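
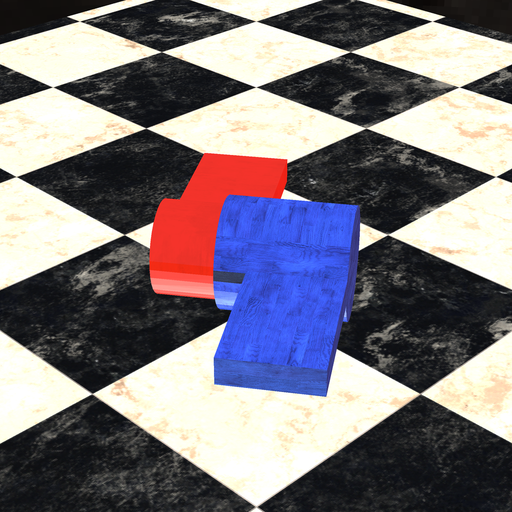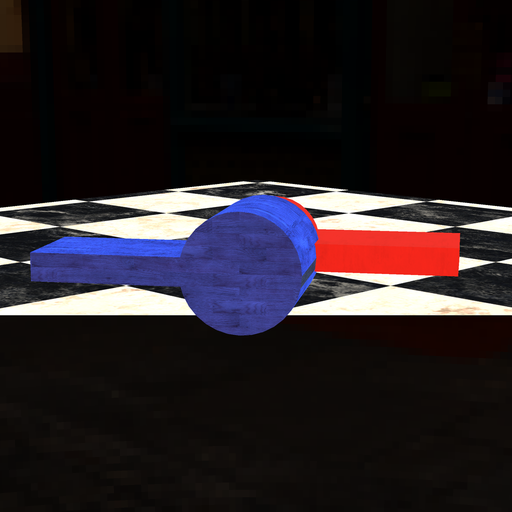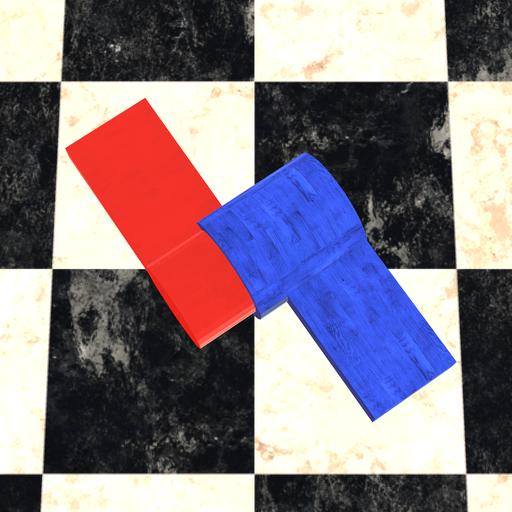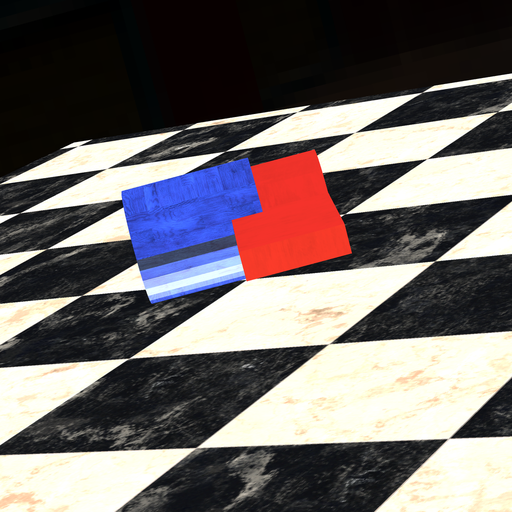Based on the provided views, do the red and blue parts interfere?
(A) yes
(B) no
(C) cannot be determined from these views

(A) yes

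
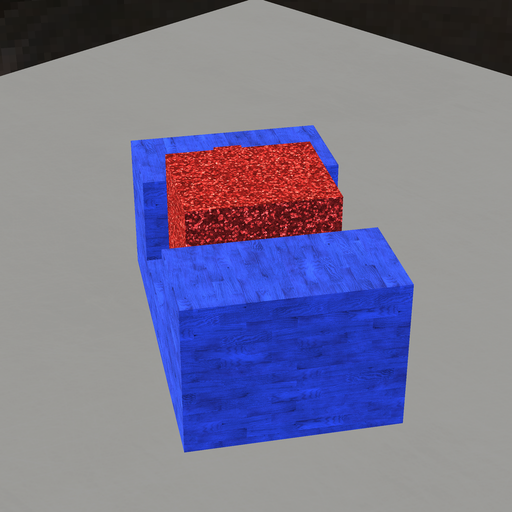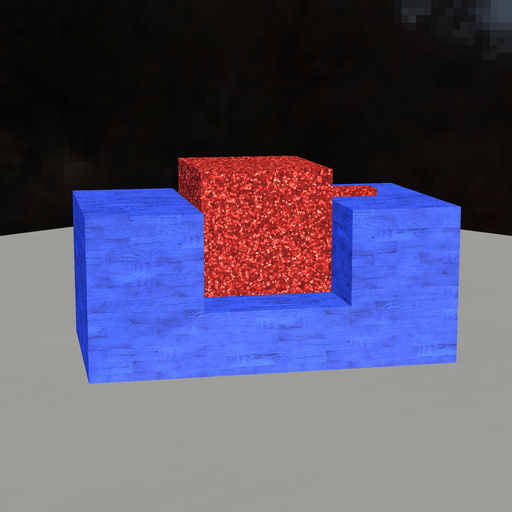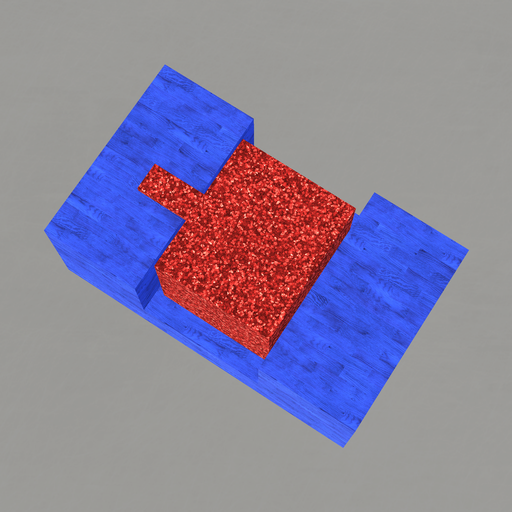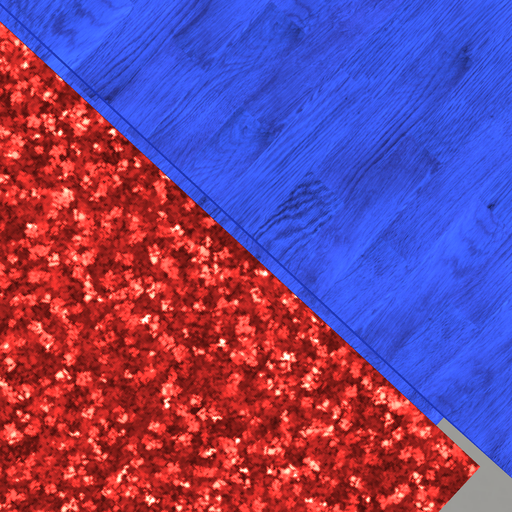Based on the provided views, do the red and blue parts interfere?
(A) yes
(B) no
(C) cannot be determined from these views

(B) no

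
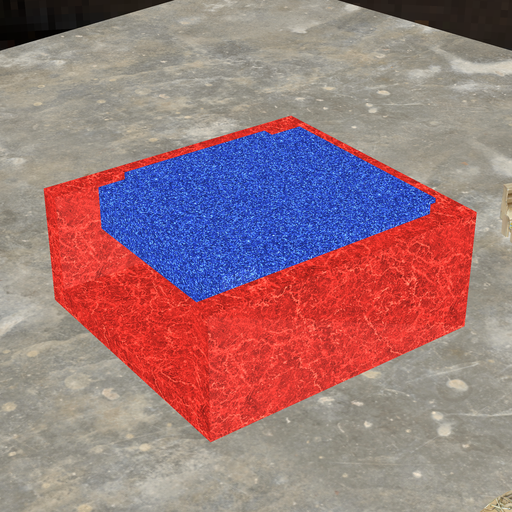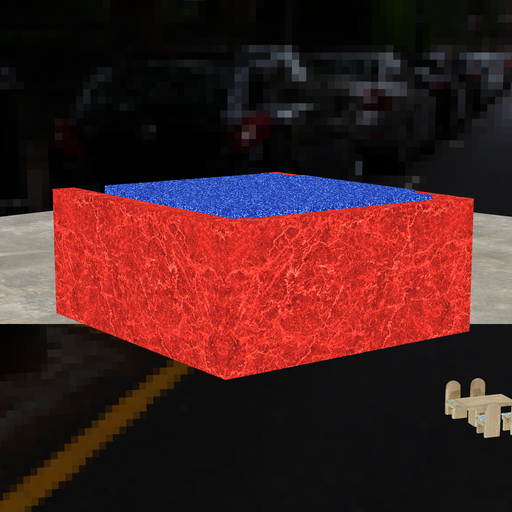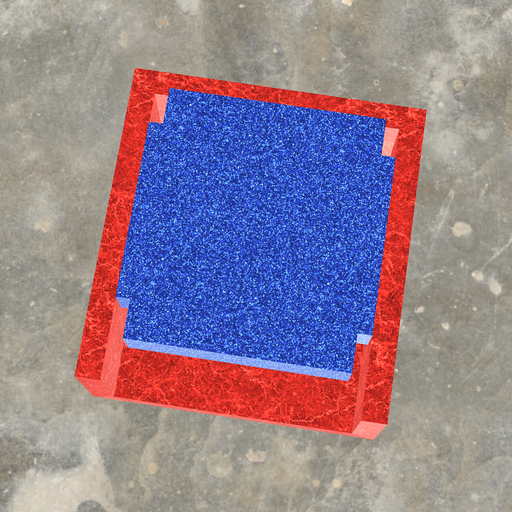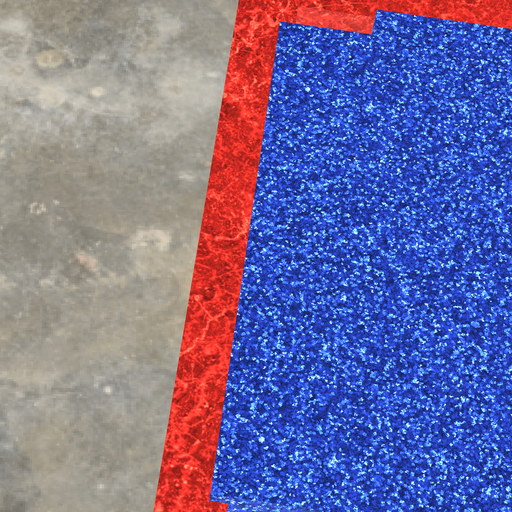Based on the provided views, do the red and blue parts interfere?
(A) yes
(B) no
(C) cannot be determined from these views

(A) yes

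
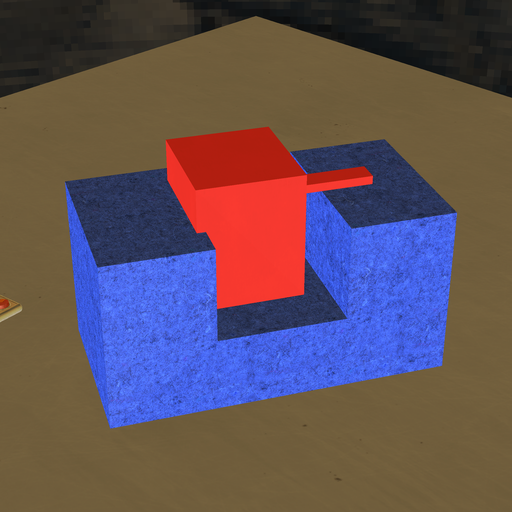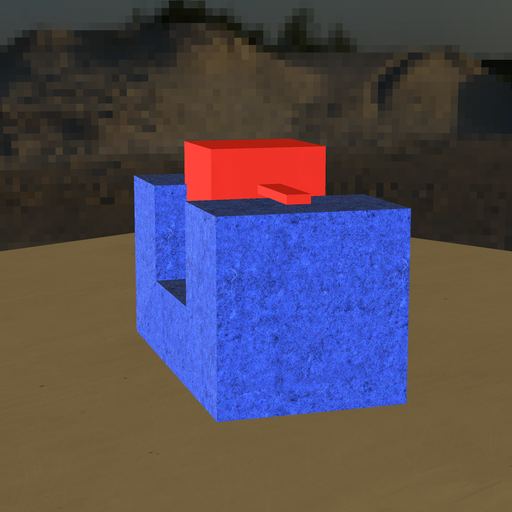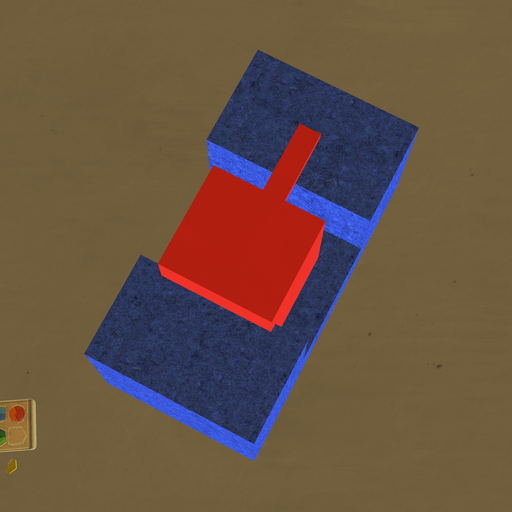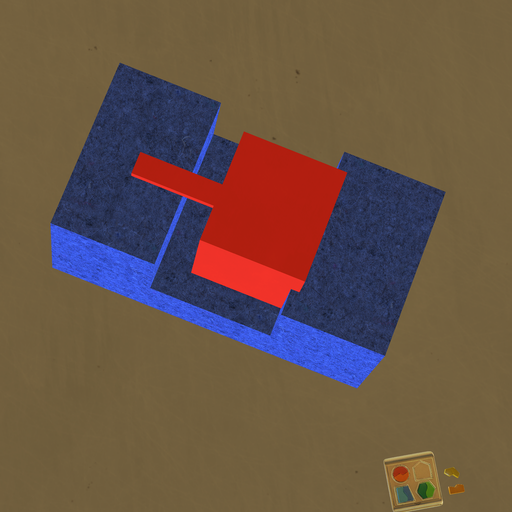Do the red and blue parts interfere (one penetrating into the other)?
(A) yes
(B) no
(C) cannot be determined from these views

(A) yes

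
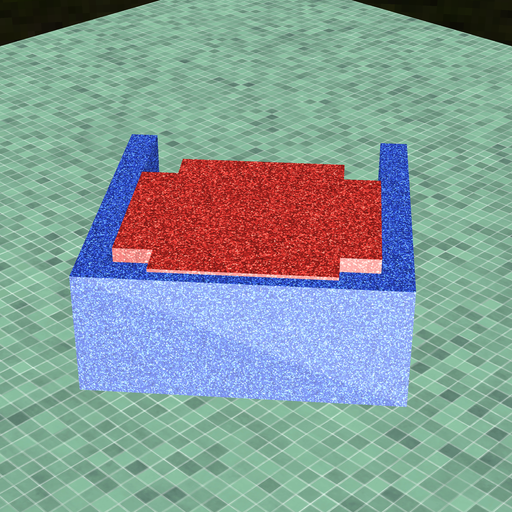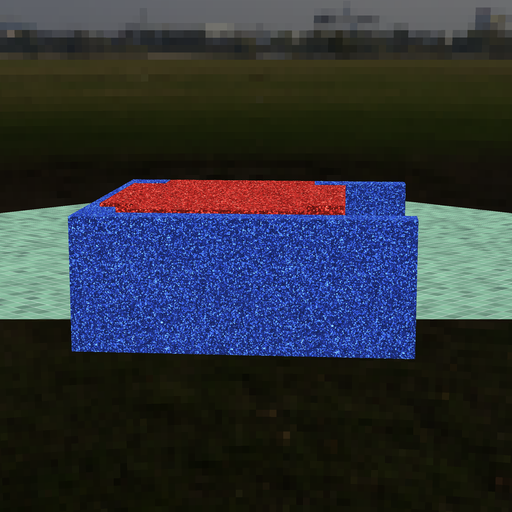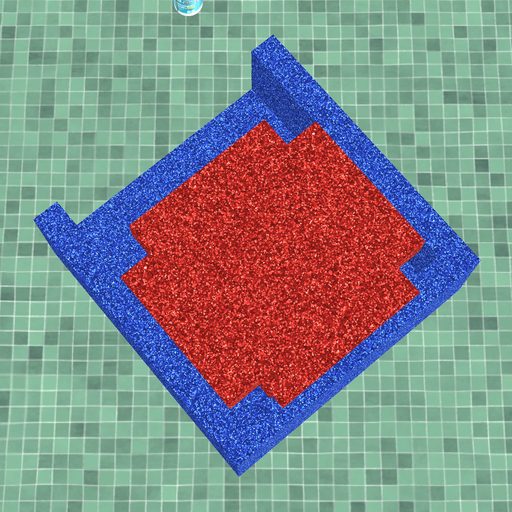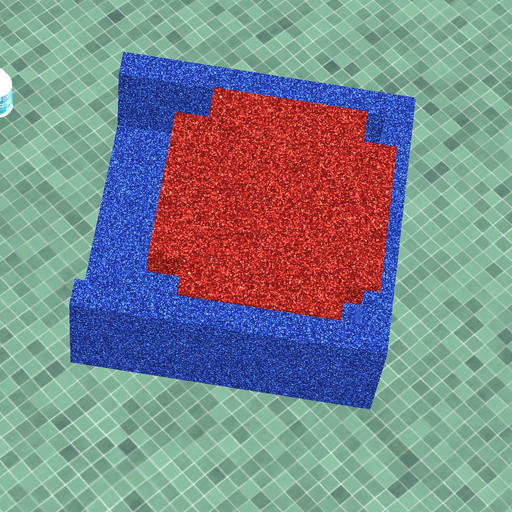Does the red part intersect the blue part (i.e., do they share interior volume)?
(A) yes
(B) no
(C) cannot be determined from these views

(A) yes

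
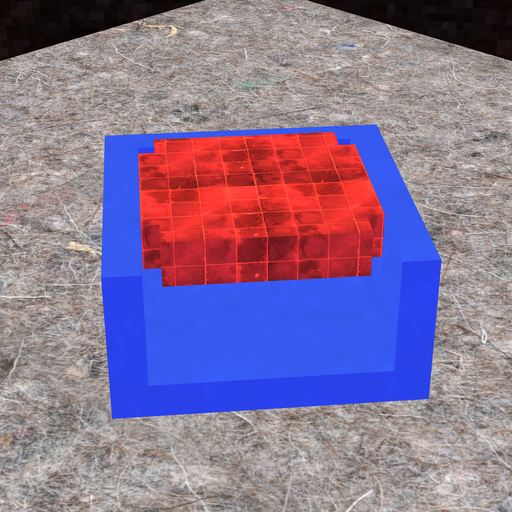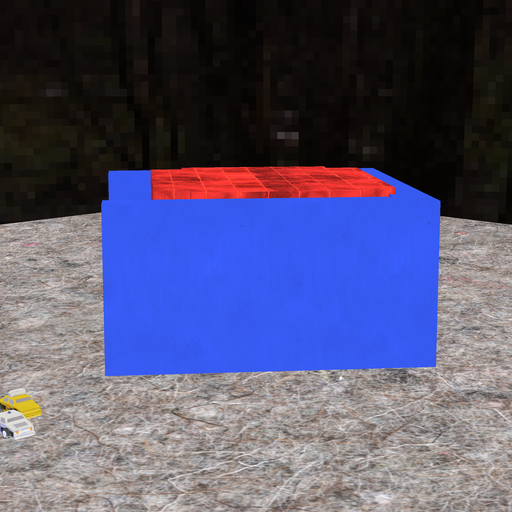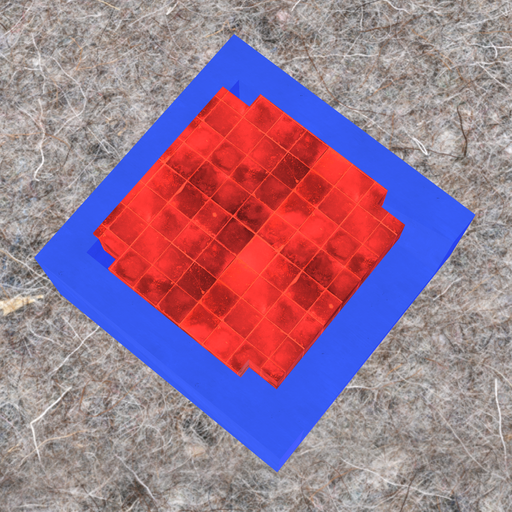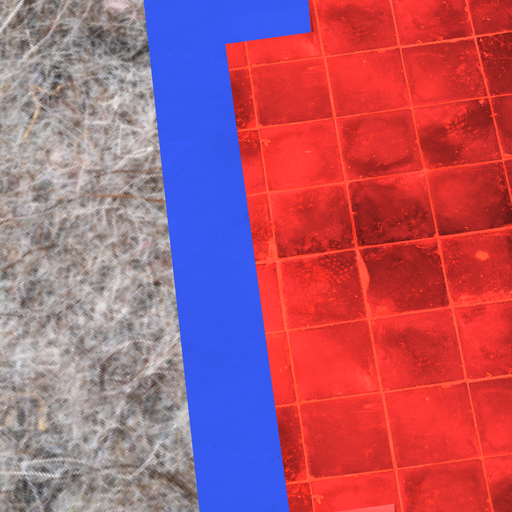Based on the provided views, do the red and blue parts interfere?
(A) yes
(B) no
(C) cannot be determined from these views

(A) yes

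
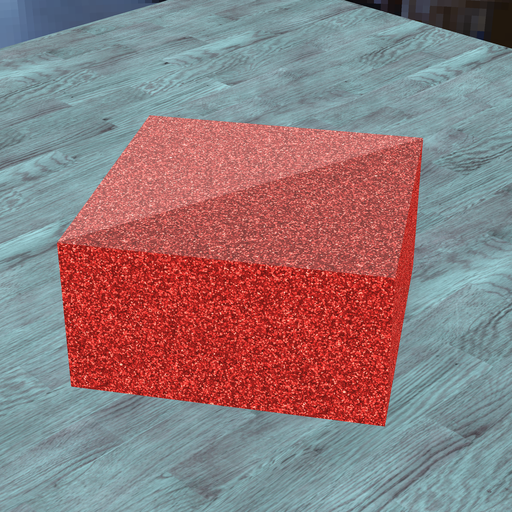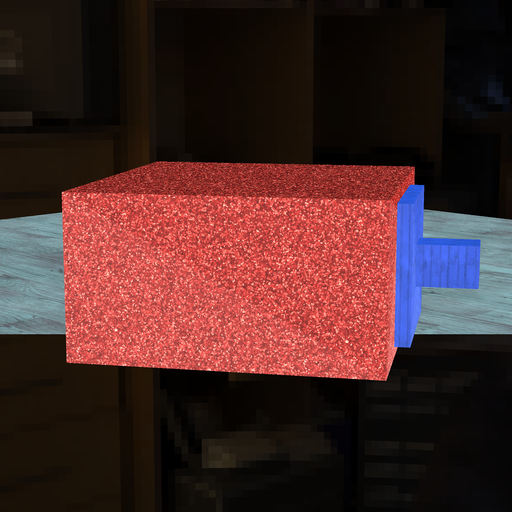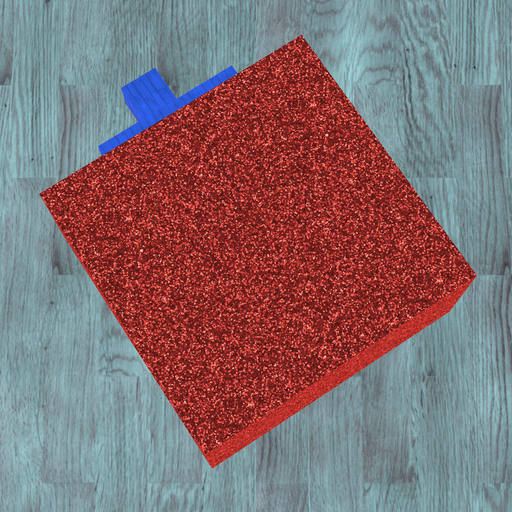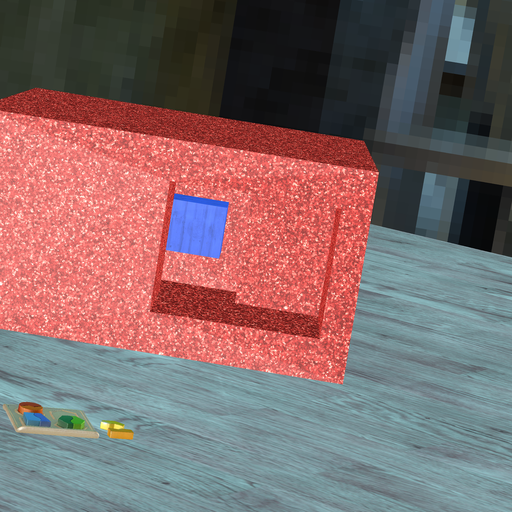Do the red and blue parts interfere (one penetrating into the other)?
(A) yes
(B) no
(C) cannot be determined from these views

(B) no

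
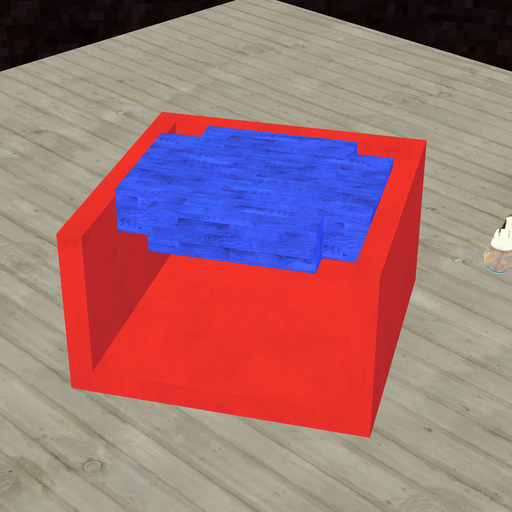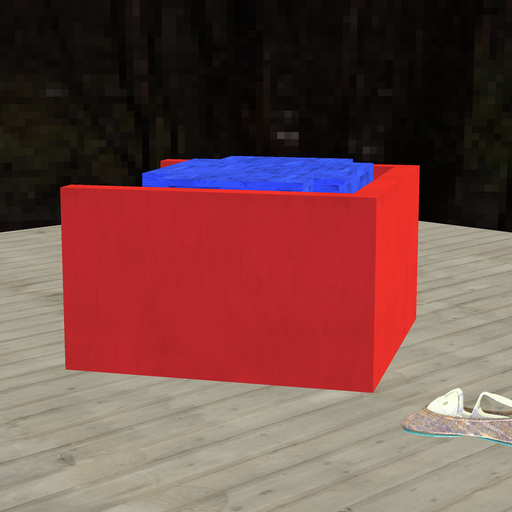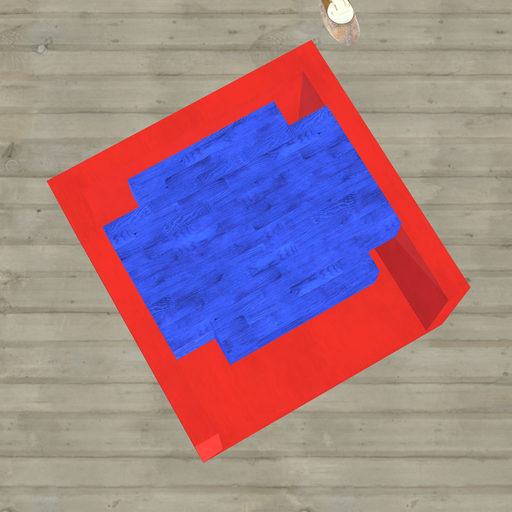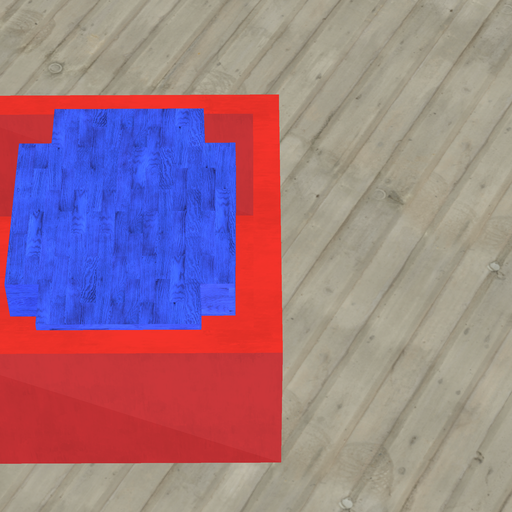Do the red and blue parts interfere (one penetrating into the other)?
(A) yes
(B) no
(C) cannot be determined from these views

(B) no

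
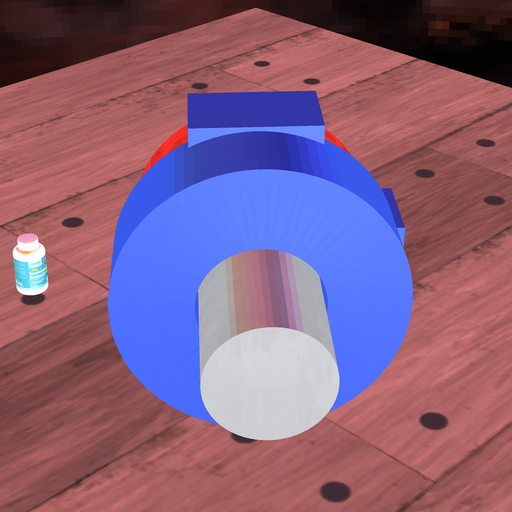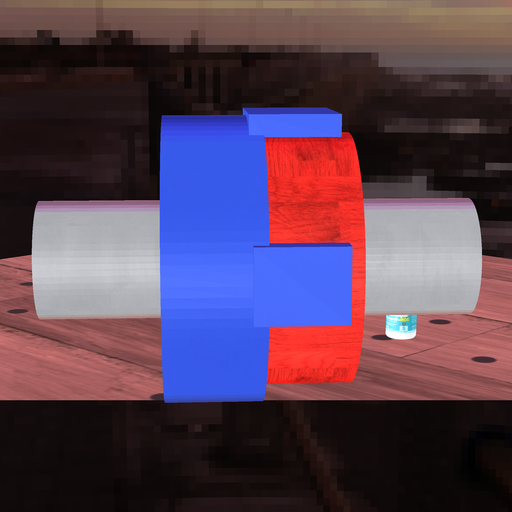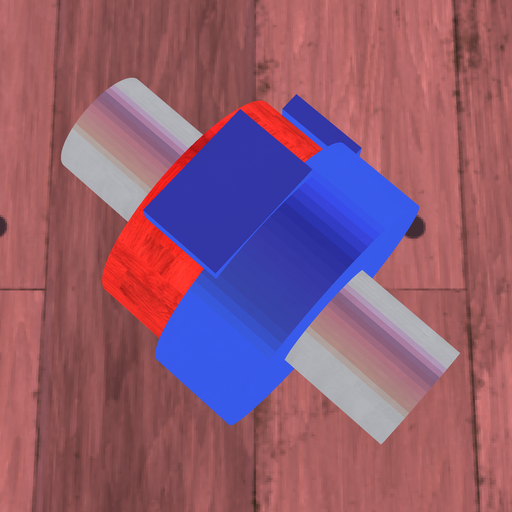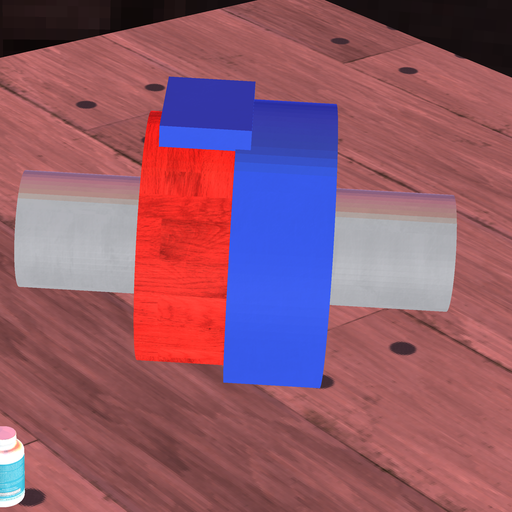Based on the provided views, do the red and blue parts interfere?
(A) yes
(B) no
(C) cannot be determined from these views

(A) yes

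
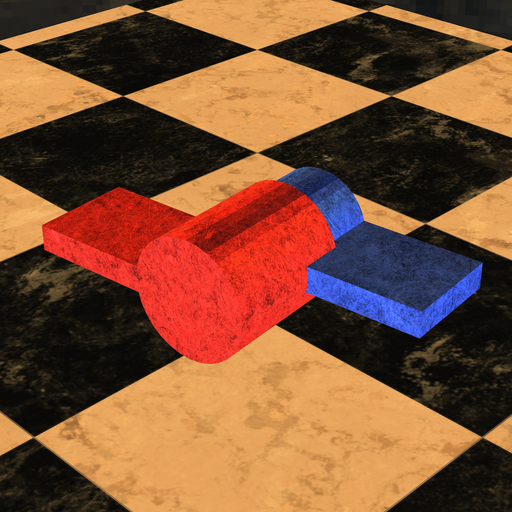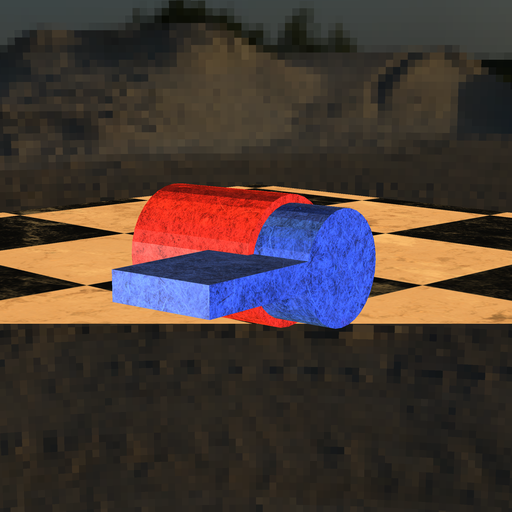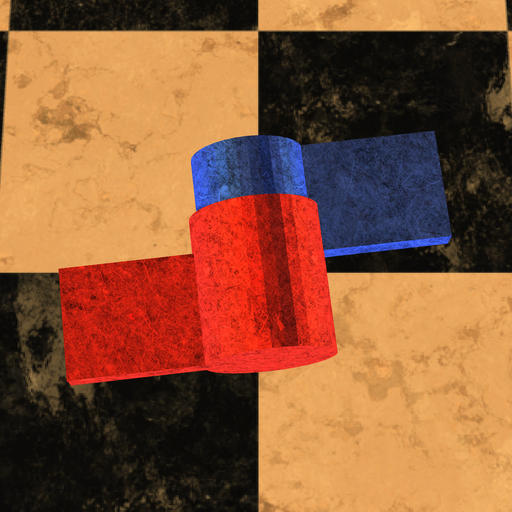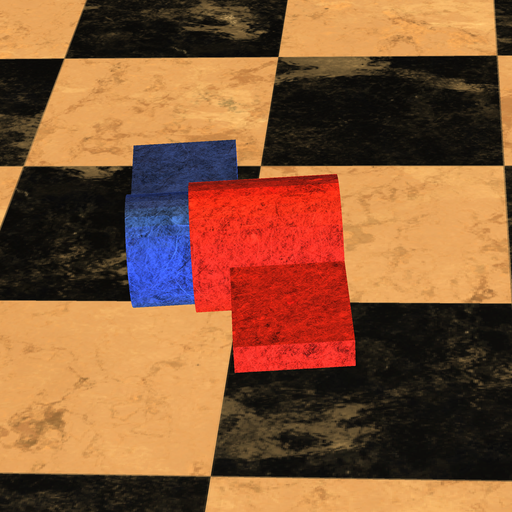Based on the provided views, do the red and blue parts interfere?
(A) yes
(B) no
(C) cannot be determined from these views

(A) yes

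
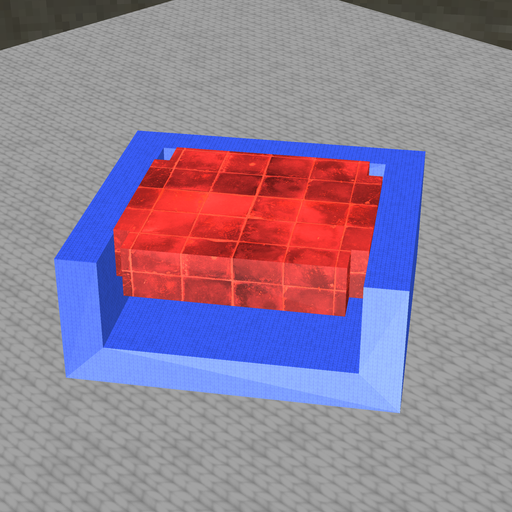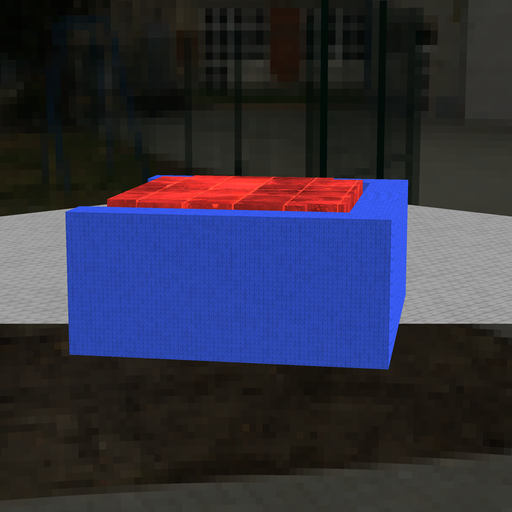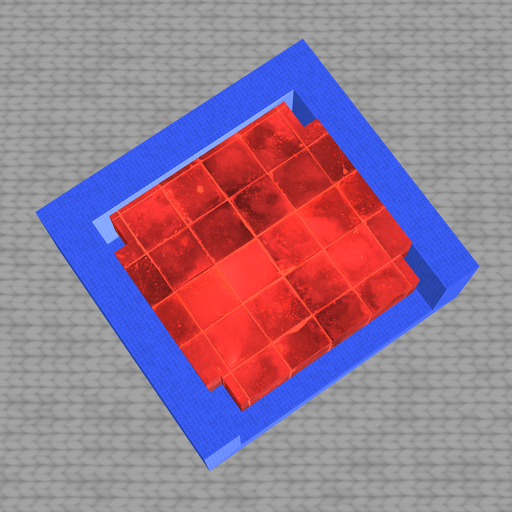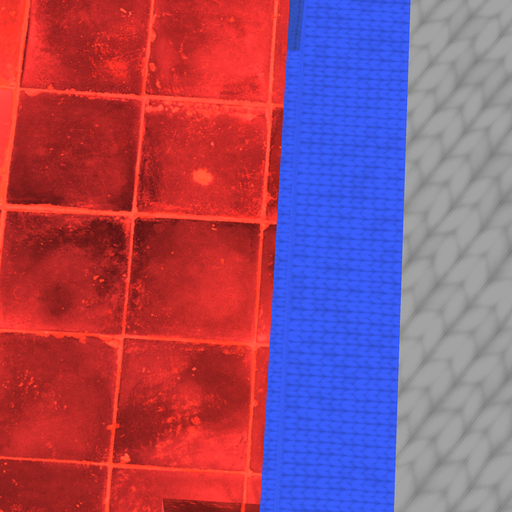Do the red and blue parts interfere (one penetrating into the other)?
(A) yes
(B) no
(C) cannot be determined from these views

(B) no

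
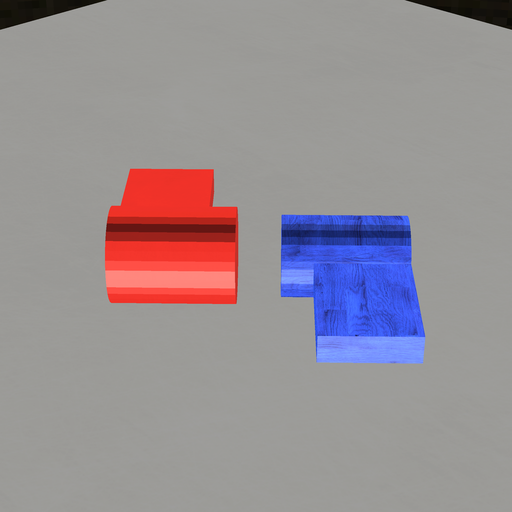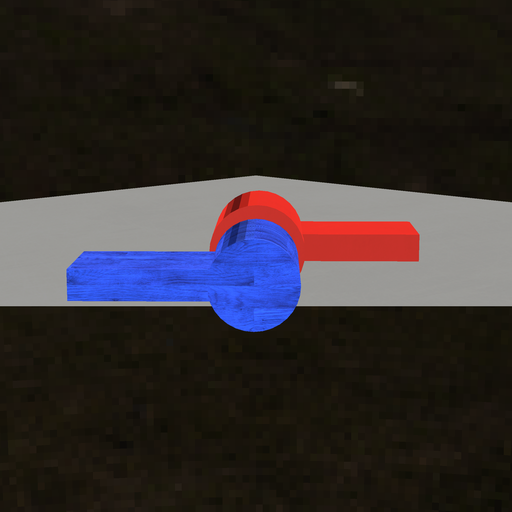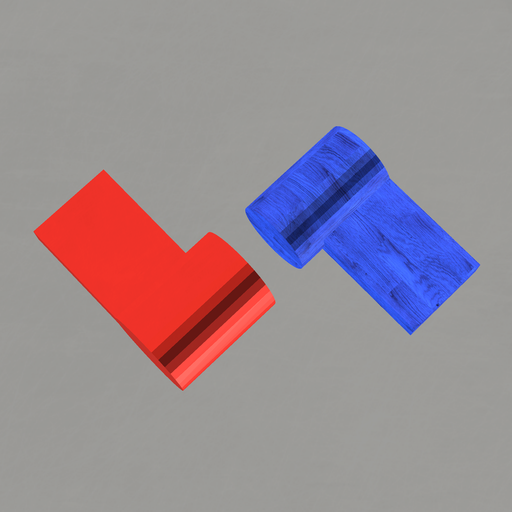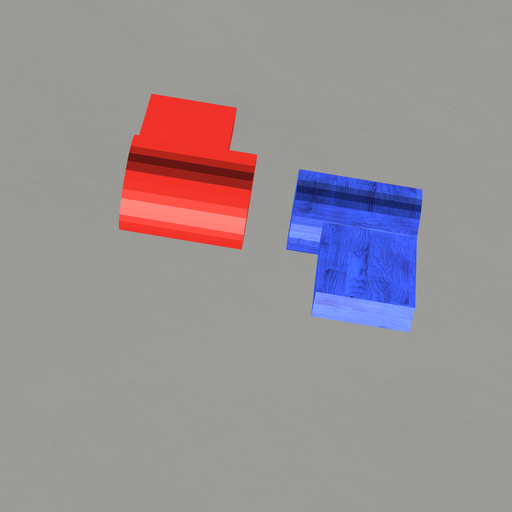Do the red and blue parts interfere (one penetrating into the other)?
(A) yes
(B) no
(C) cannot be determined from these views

(B) no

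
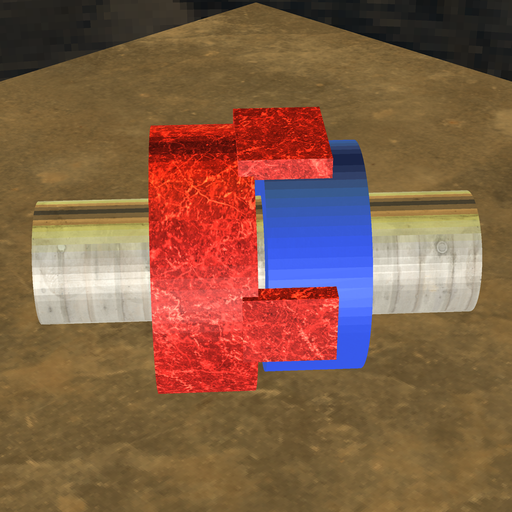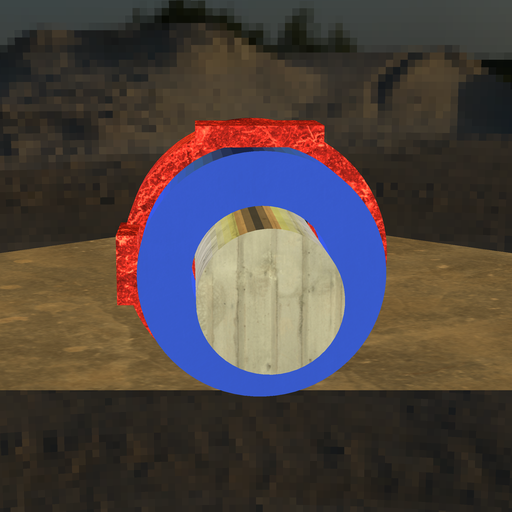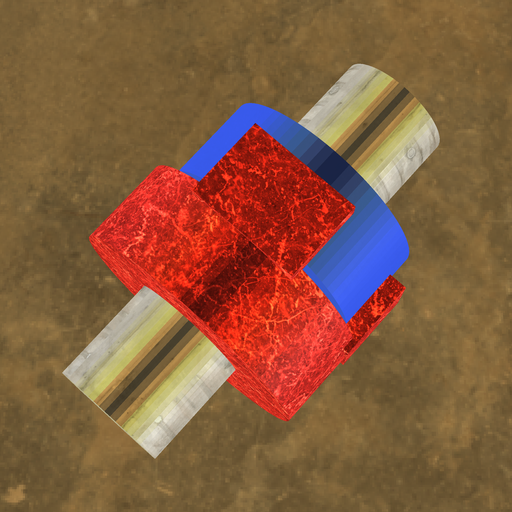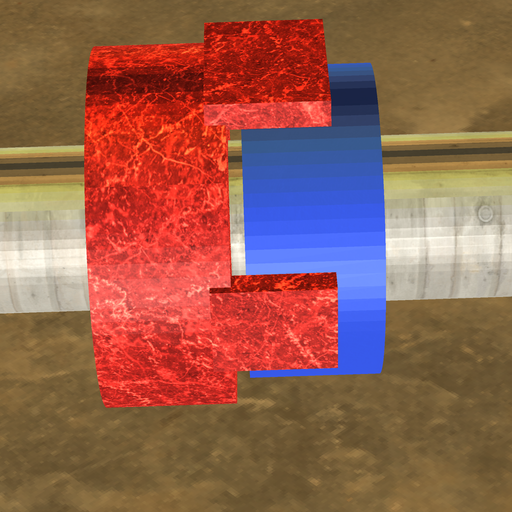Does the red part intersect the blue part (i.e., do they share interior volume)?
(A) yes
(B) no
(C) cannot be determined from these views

(B) no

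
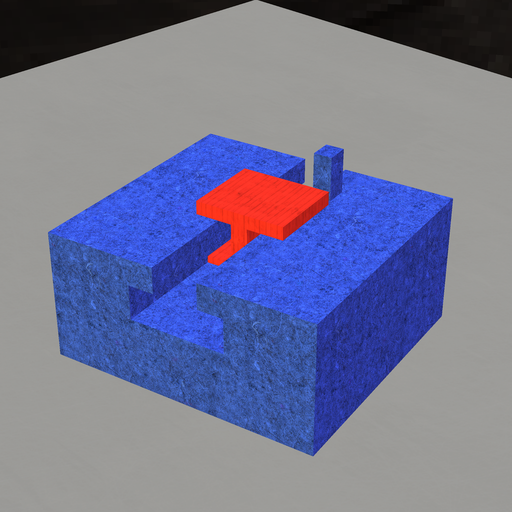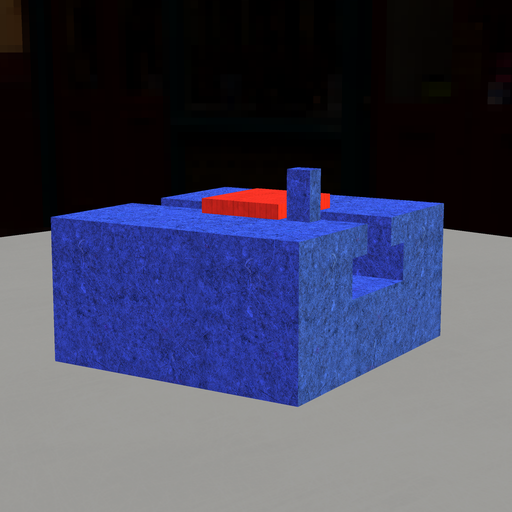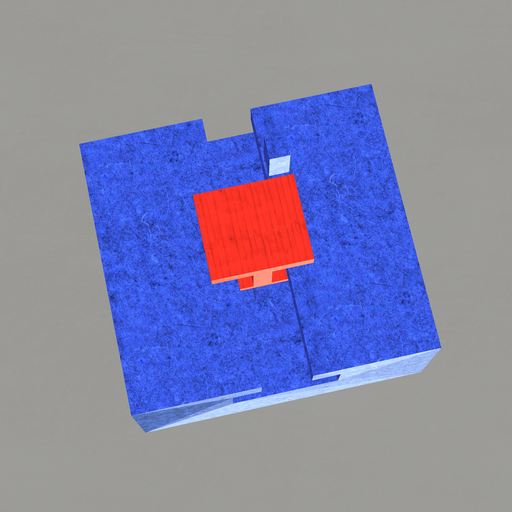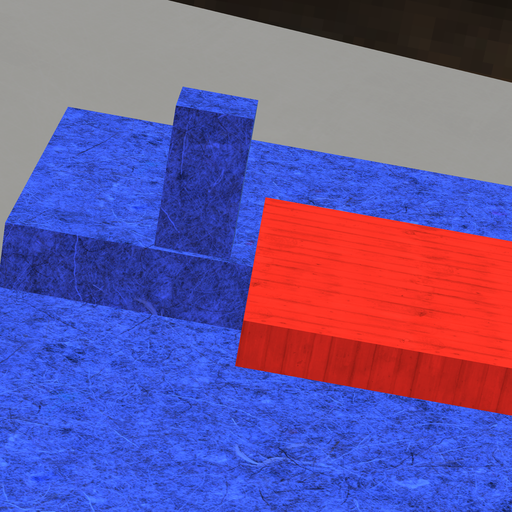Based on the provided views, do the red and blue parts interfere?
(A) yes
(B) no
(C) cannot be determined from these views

(B) no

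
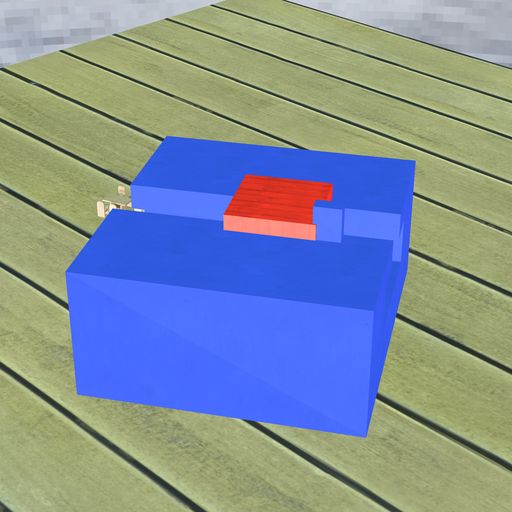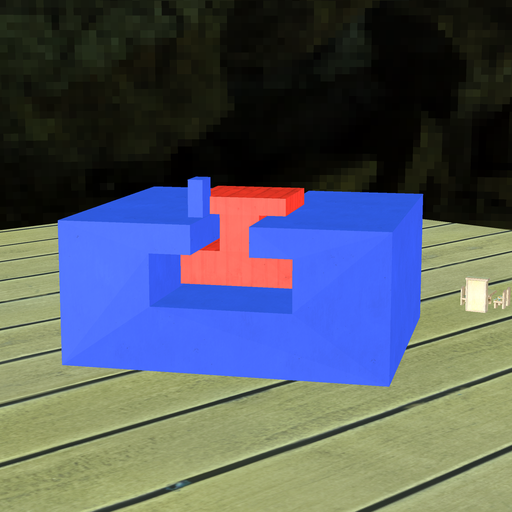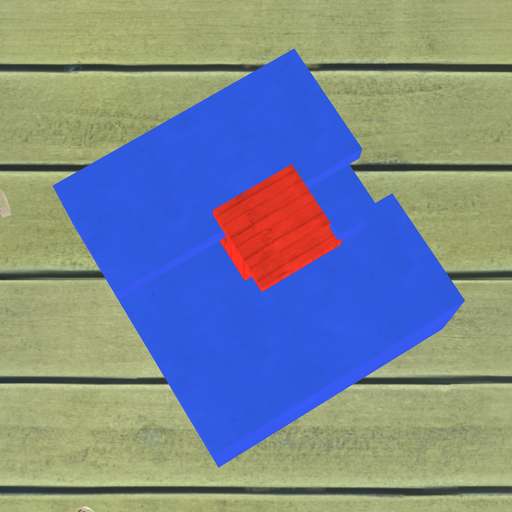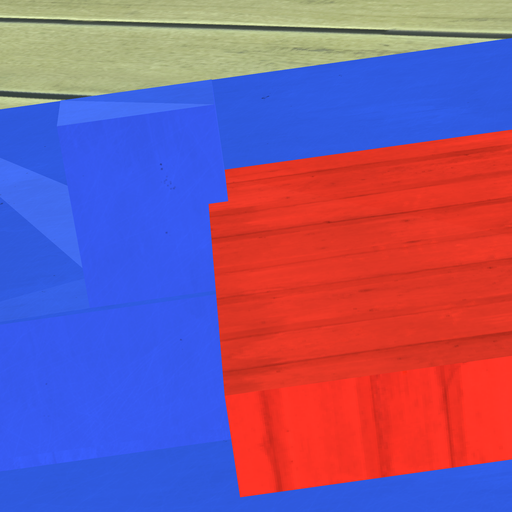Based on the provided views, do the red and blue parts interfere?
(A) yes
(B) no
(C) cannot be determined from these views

(A) yes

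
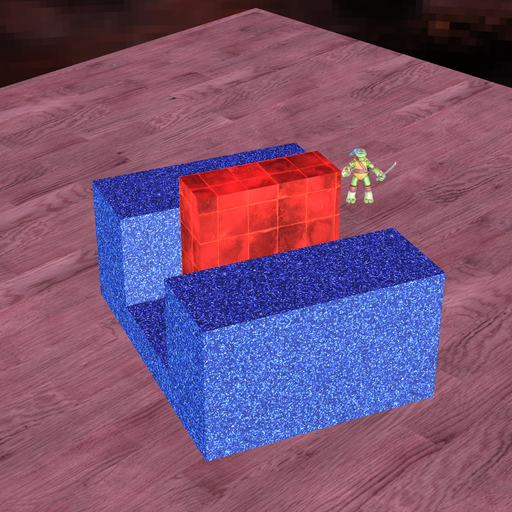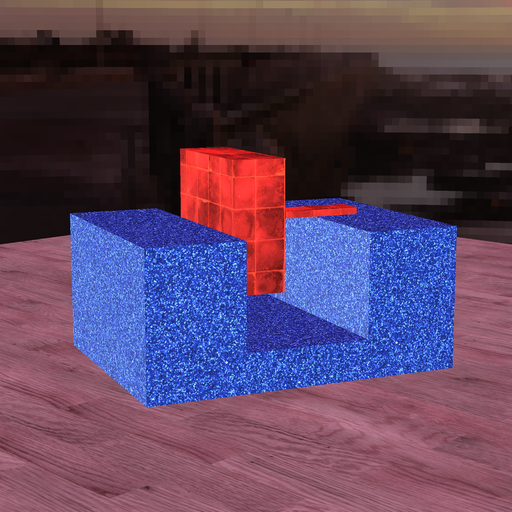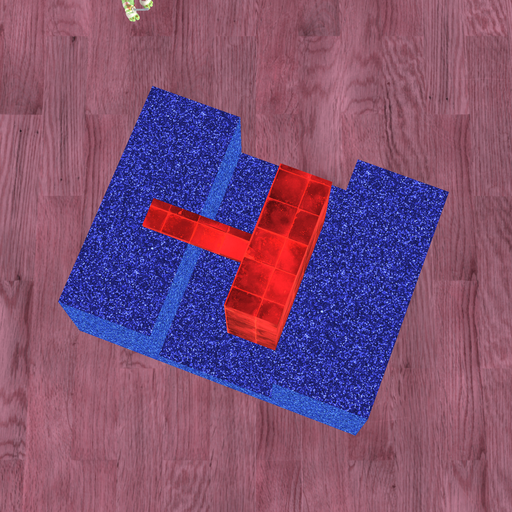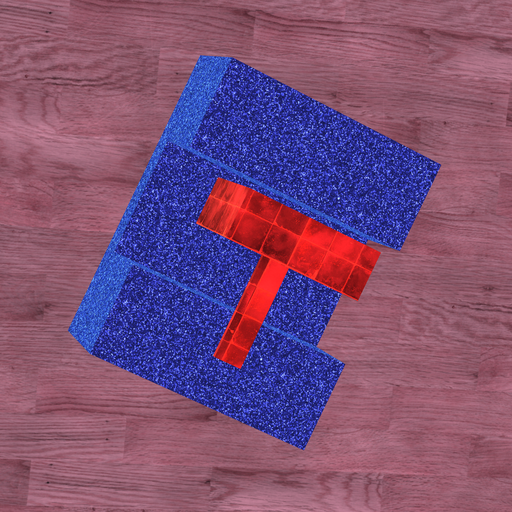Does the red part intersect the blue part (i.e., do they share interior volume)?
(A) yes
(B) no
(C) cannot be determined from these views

(B) no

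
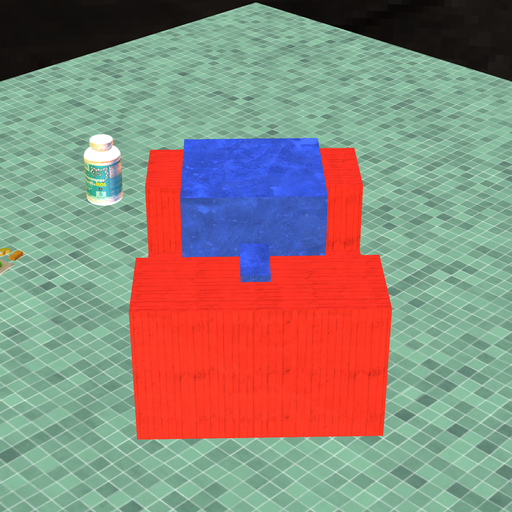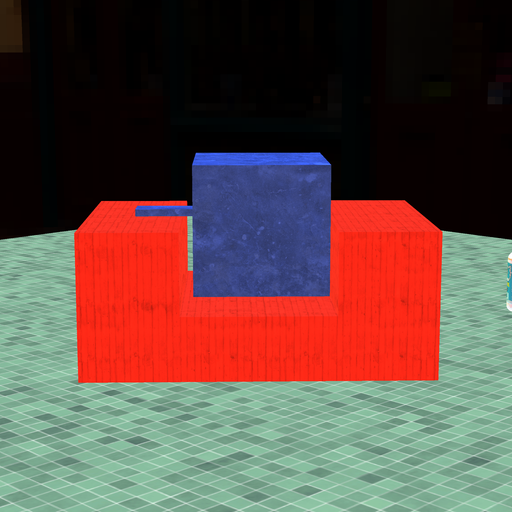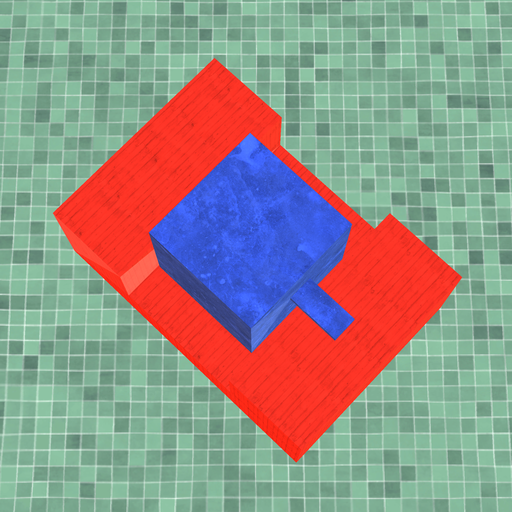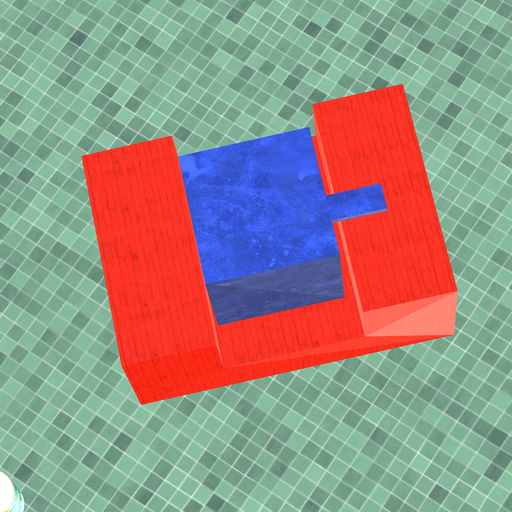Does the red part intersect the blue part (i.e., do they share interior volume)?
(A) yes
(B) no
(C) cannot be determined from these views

(B) no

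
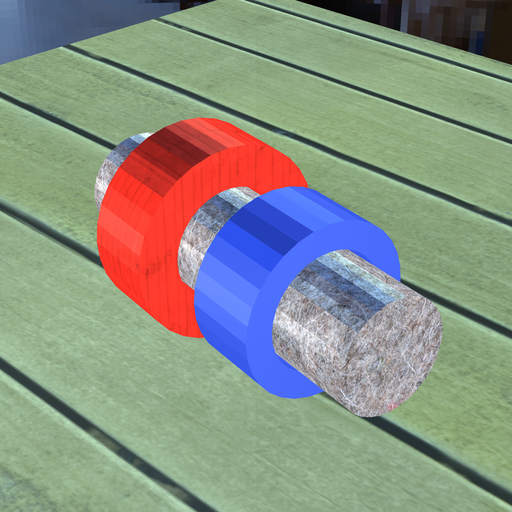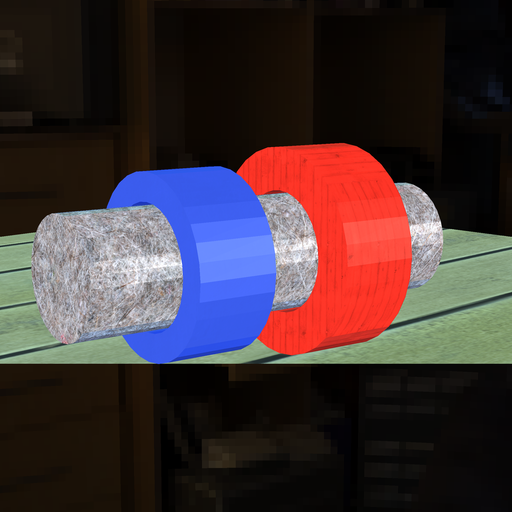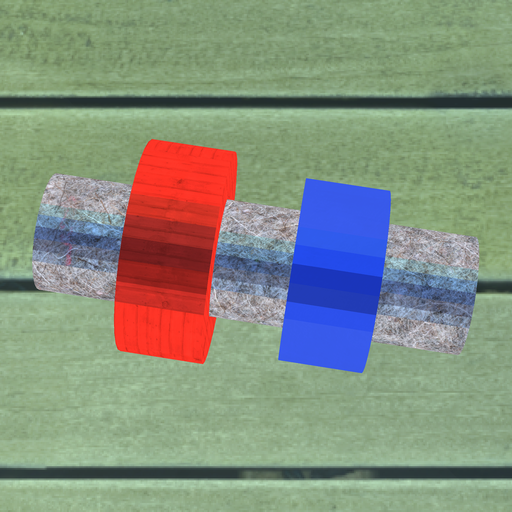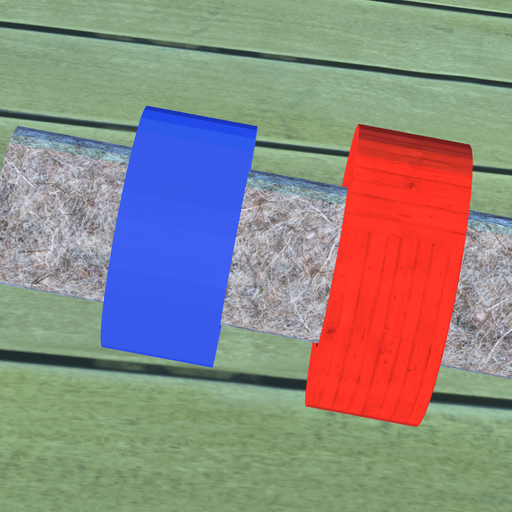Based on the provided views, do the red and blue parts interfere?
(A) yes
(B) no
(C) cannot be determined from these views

(B) no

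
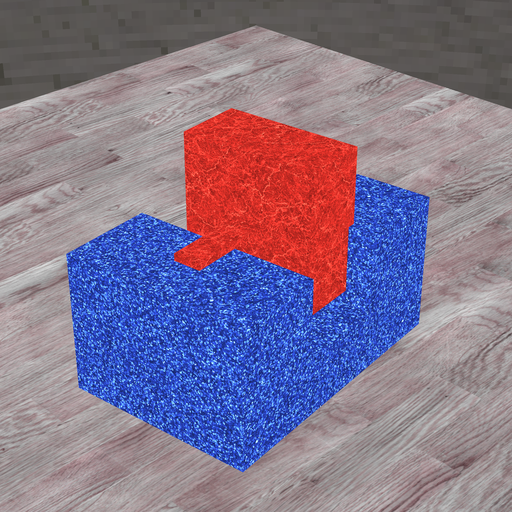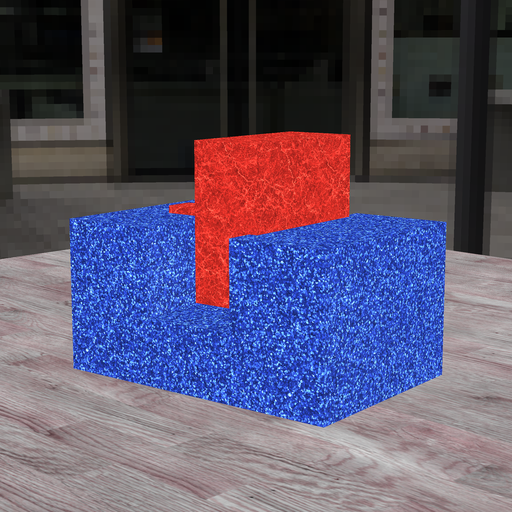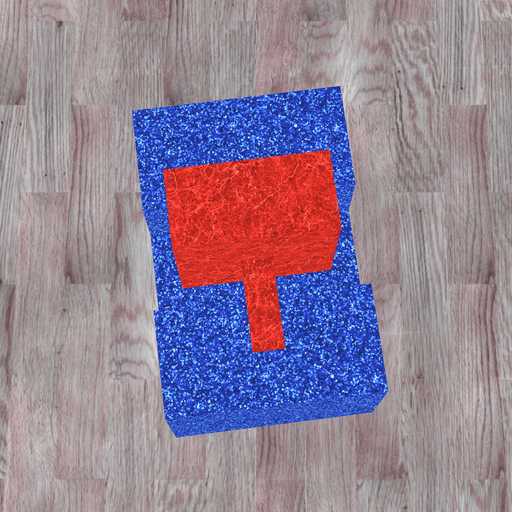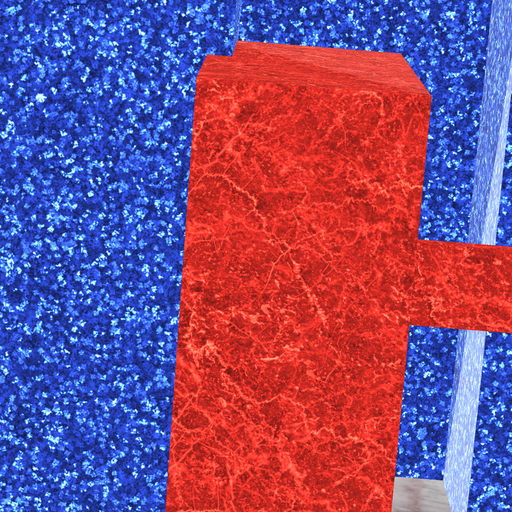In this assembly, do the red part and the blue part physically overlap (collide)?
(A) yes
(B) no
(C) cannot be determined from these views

(A) yes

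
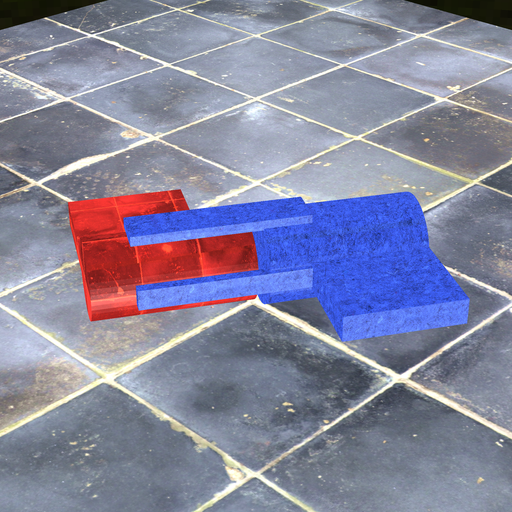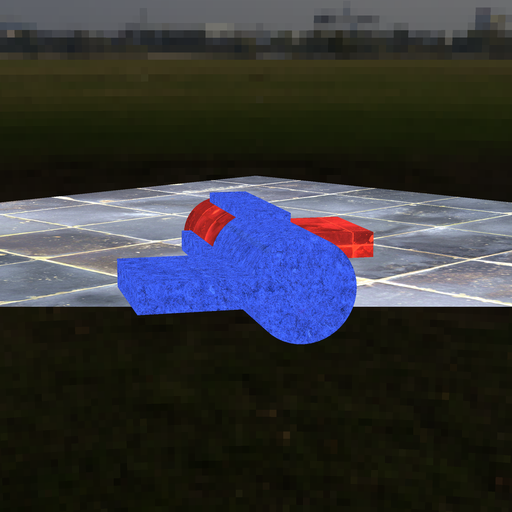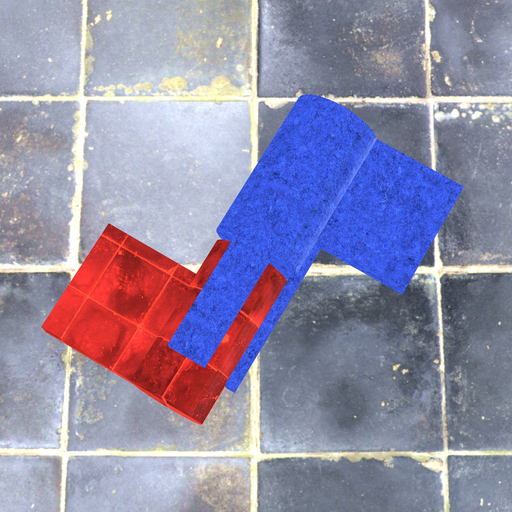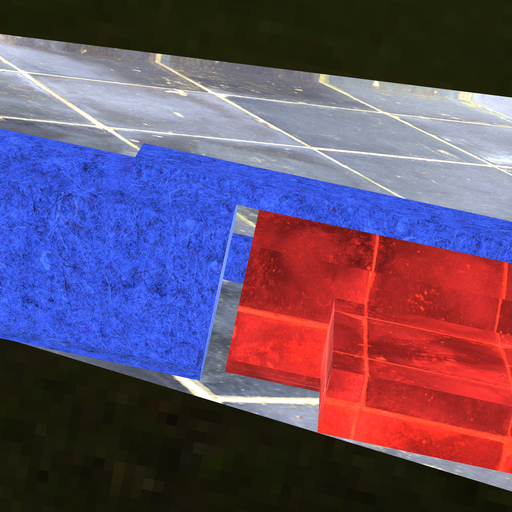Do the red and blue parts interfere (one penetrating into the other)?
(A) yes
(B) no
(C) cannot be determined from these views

(B) no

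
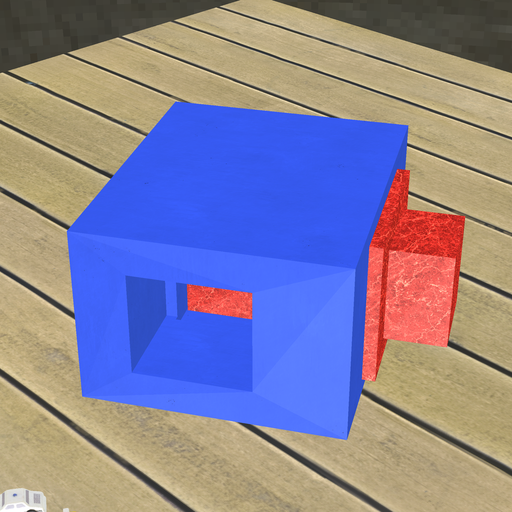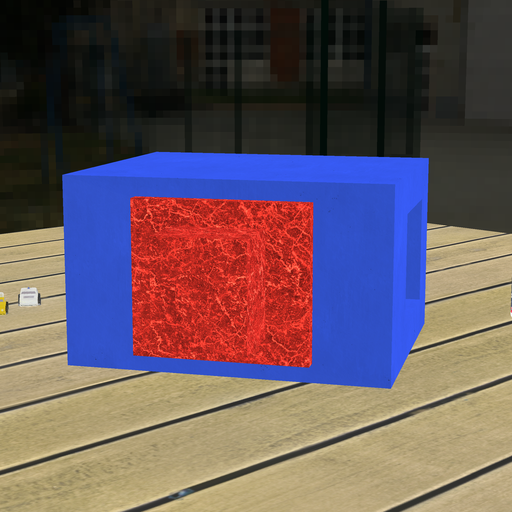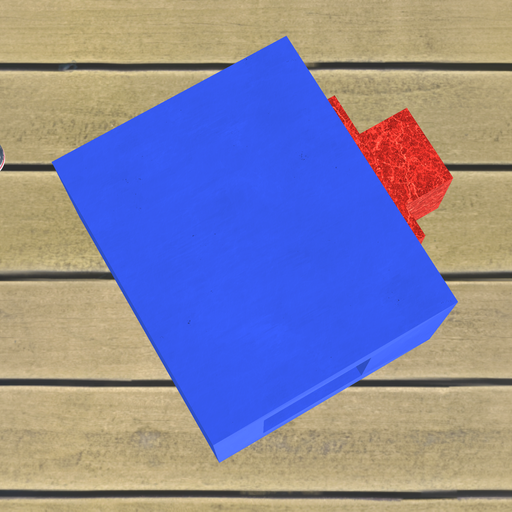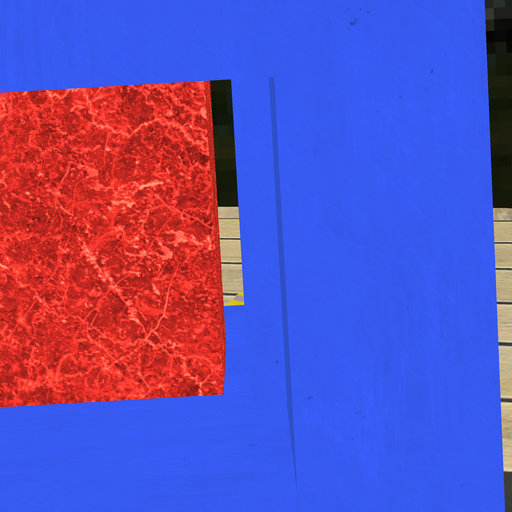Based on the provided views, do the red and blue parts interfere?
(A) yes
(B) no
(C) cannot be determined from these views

(B) no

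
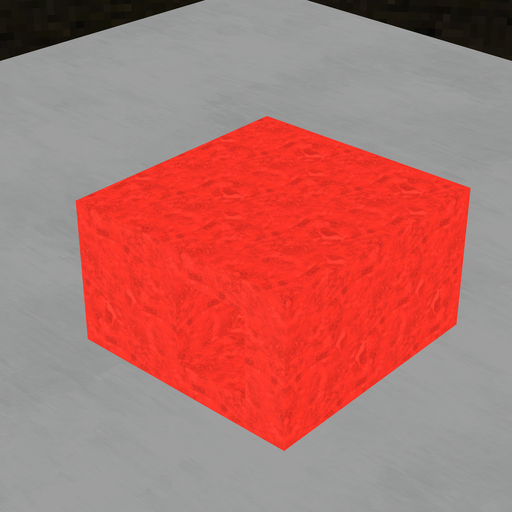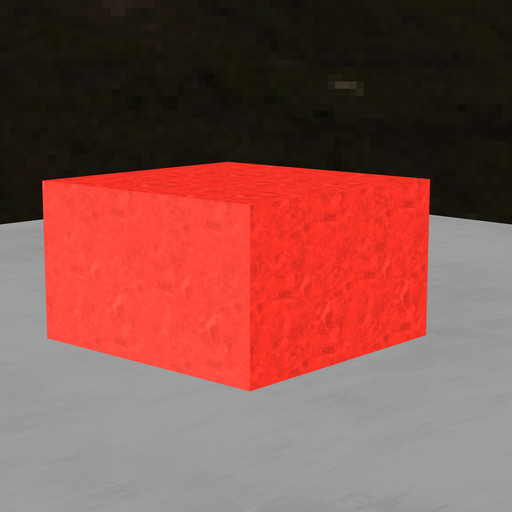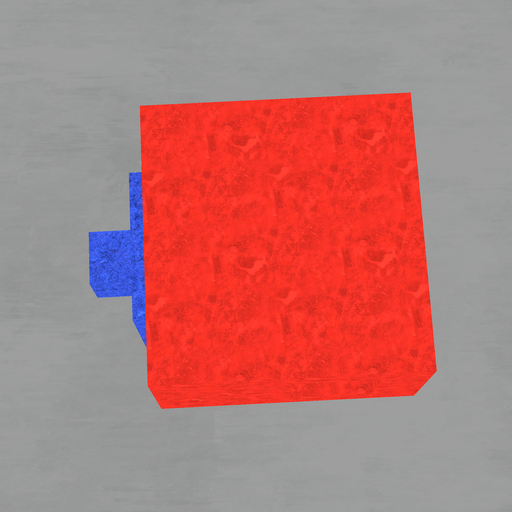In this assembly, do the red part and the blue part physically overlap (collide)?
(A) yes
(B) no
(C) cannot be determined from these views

(C) cannot be determined from these views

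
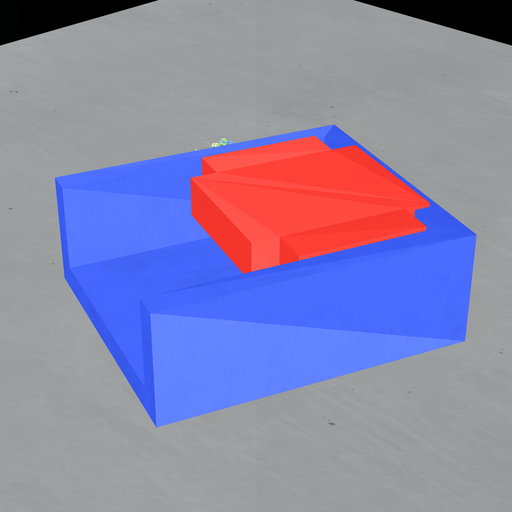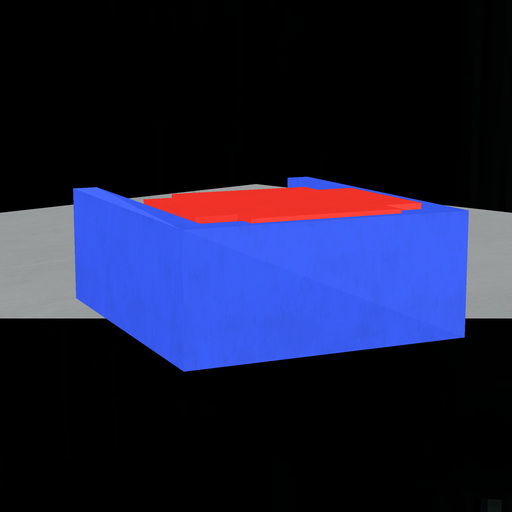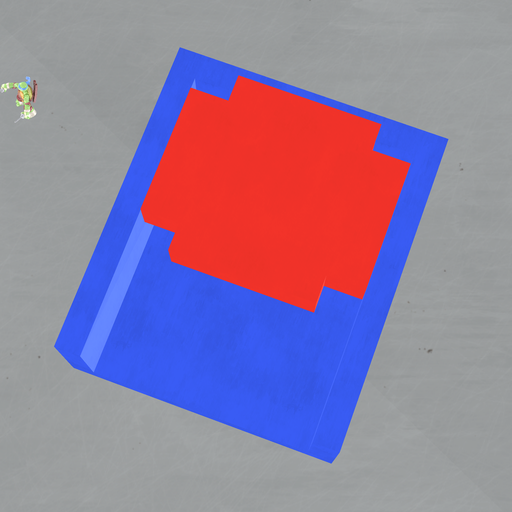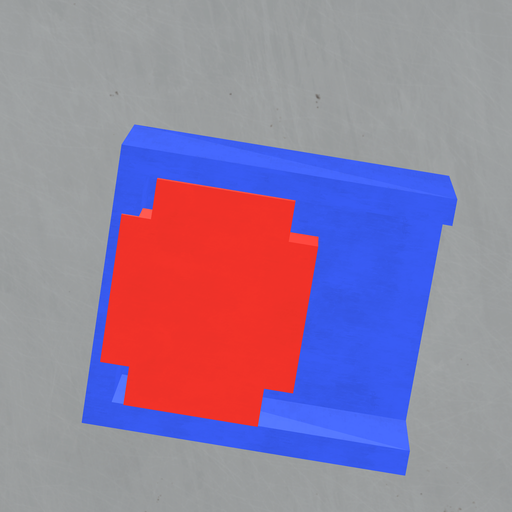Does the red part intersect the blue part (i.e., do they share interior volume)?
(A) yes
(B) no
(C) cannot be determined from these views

(A) yes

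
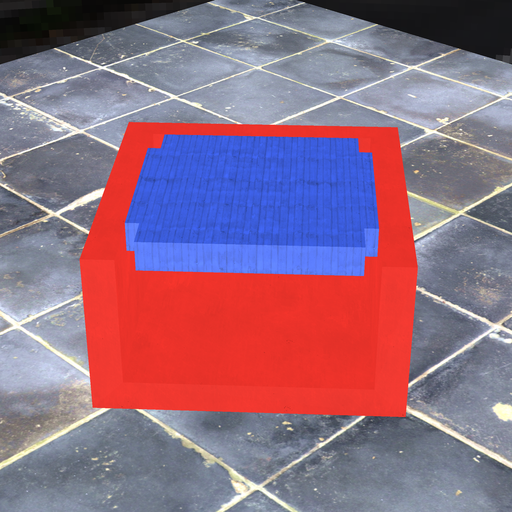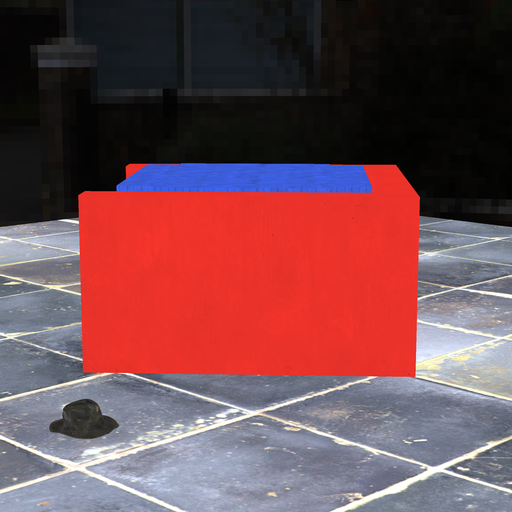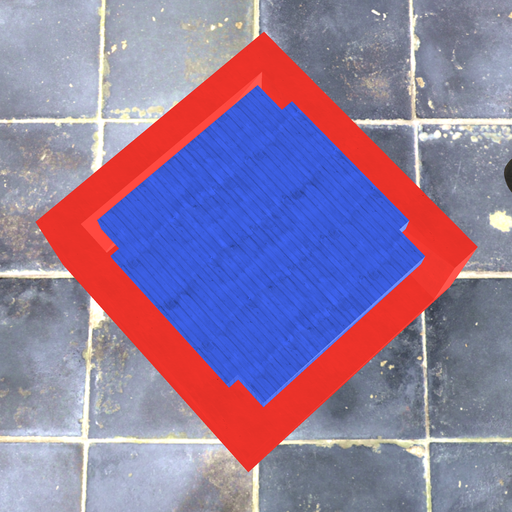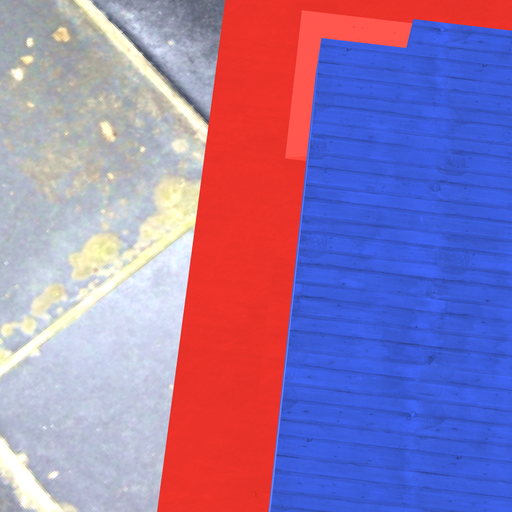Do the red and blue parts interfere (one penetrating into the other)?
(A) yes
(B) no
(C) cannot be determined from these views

(B) no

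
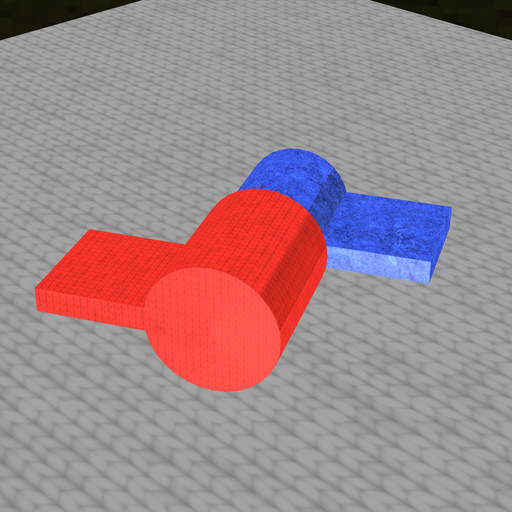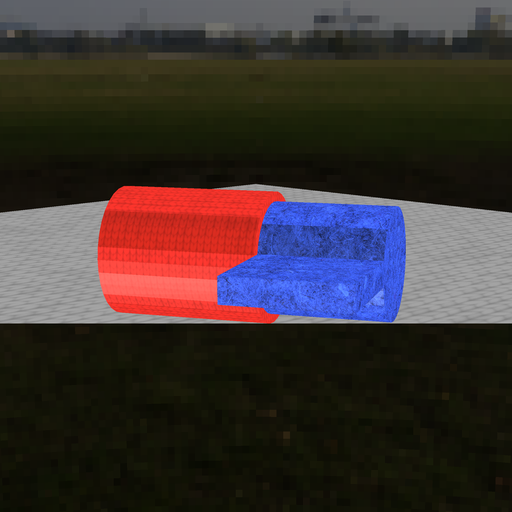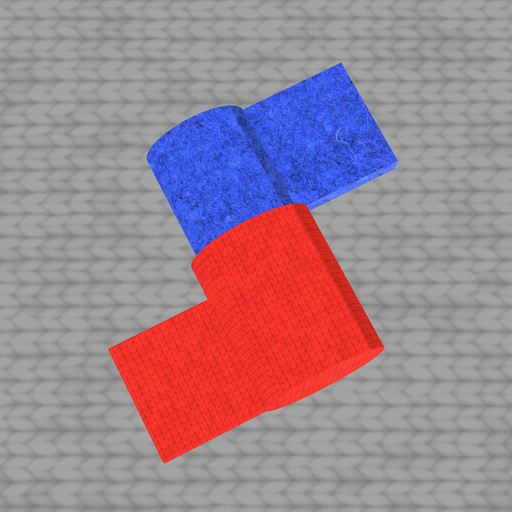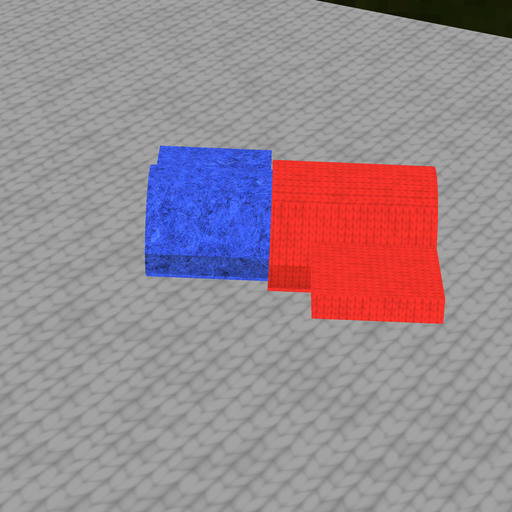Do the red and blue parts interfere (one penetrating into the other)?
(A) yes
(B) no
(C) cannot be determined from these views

(A) yes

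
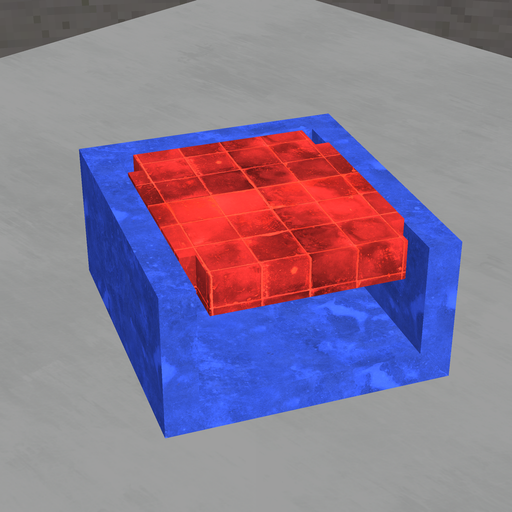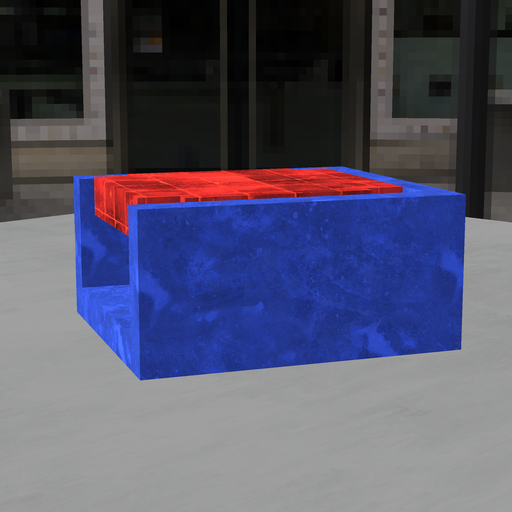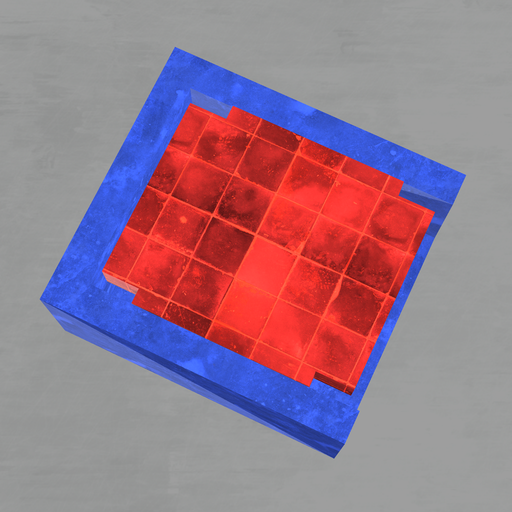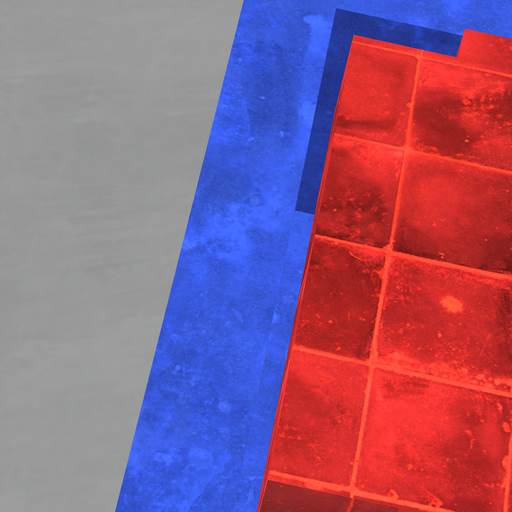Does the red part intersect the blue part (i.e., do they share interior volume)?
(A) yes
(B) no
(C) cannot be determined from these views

(B) no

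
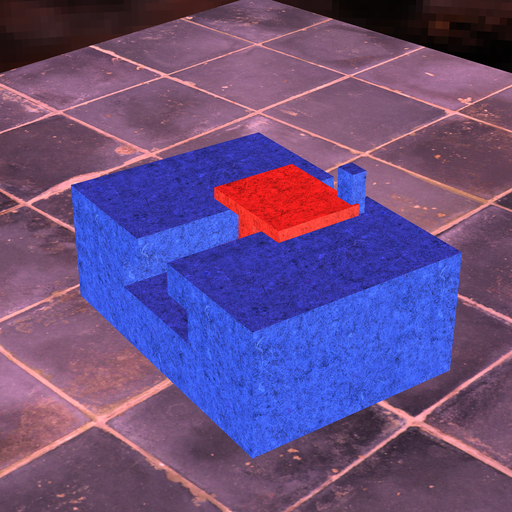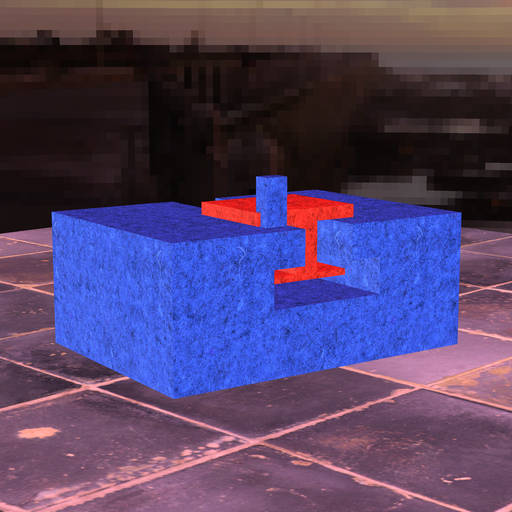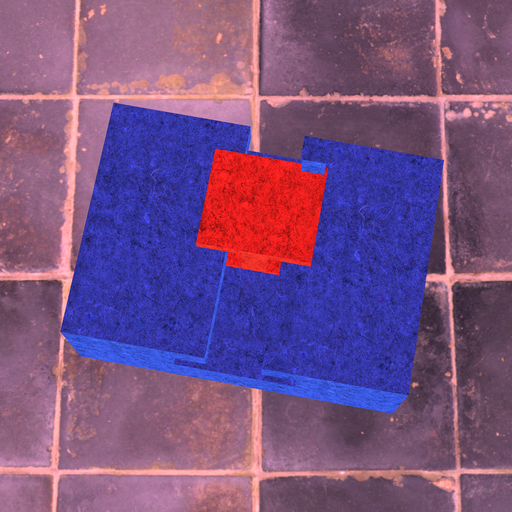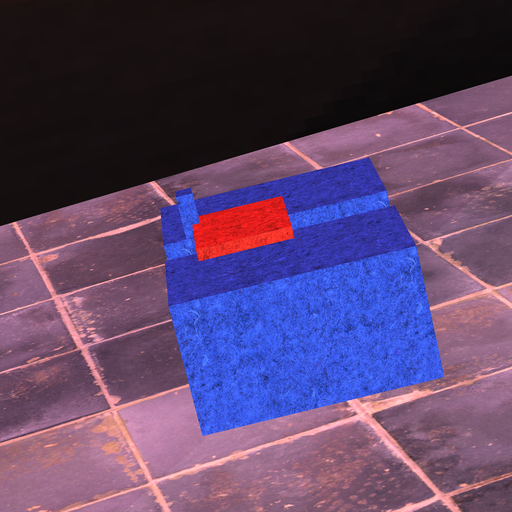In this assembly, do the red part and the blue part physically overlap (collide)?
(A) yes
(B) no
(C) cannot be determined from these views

(A) yes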